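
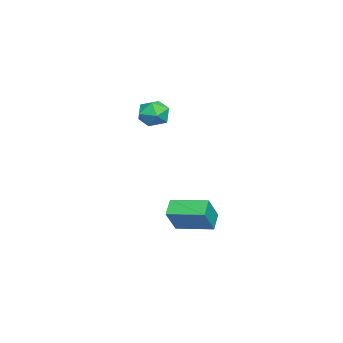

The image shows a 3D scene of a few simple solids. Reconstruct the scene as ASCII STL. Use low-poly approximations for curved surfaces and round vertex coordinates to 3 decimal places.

solid 
facet normal -0.969 0.176 0.171
outer loop
vertex -1.411 -2.389 2.694
vertex -1.58 -3.352 2.725
vertex -1.348 -2.87 3.543
endloop
endfacet
facet normal -0.565 0.699 0.438
outer loop
vertex -1.411 -2.389 2.694
vertex -1.348 -2.87 3.543
vertex -0.683 -2.19 3.315
endloop
endfacet
facet normal -0.184 0.978 -0.098
outer loop
vertex -1.411 -2.389 2.694
vertex -0.683 -2.19 3.315
vertex -0.504 -2.252 2.355
endloop
endfacet
facet normal -0.354 0.626 -0.695
outer loop
vertex -1.411 -2.389 2.694
vertex -0.504 -2.252 2.355
vertex -1.059 -2.97 1.991
endloop
endfacet
facet normal -0.839 0.130 -0.528
outer loop
vertex -1.411 -2.389 2.694
vertex -1.059 -2.97 1.991
vertex -1.58 -3.352 2.725
endloop
endfacet
facet normal -0.109 0.410 0.906
outer loop
vertex -0.683 -2.19 3.315
vertex -1.348 -2.87 3.543
vertex -0.401 -3.03 3.729
endloop
endfacet
facet normal -0.764 -0.437 0.474
outer loop
vertex -1.348 -2.87 3.543
vertex -1.58 -3.352 2.725
vertex -0.956 -3.748 3.365
endloop
endfacet
facet normal -0.553 -0.510 -0.658
outer loop
vertex -1.58 -3.352 2.725
vertex -1.059 -2.97 1.991
vertex -0.777 -3.81 2.405
endloop
endfacet
facet normal 0.232 0.292 -0.928
outer loop
vertex -1.059 -2.97 1.991
vertex -0.504 -2.252 2.355
vertex -0.112 -3.13 2.177
endloop
endfacet
facet normal 0.507 0.861 0.039
outer loop
vertex -0.504 -2.252 2.355
vertex -0.683 -2.19 3.315
vertex 0.12 -2.648 2.995
endloop
endfacet
facet normal 0.354 -0.626 0.695
outer loop
vertex -0.049 -3.611 3.026
vertex -0.401 -3.03 3.729
vertex -0.956 -3.748 3.365
endloop
endfacet
facet normal 0.184 -0.978 0.098
outer loop
vertex -0.049 -3.611 3.026
vertex -0.956 -3.748 3.365
vertex -0.777 -3.81 2.405
endloop
endfacet
facet normal 0.565 -0.699 -0.438
outer loop
vertex -0.049 -3.611 3.026
vertex -0.777 -3.81 2.405
vertex -0.112 -3.13 2.177
endloop
endfacet
facet normal 0.969 -0.176 -0.171
outer loop
vertex -0.049 -3.611 3.026
vertex -0.112 -3.13 2.177
vertex 0.12 -2.648 2.995
endloop
endfacet
facet normal 0.839 -0.130 0.528
outer loop
vertex -0.049 -3.611 3.026
vertex 0.12 -2.648 2.995
vertex -0.401 -3.03 3.729
endloop
endfacet
facet normal -0.232 -0.292 0.928
outer loop
vertex -0.956 -3.748 3.365
vertex -0.401 -3.03 3.729
vertex -1.348 -2.87 3.543
endloop
endfacet
facet normal -0.507 -0.861 -0.039
outer loop
vertex -0.777 -3.81 2.405
vertex -0.956 -3.748 3.365
vertex -1.58 -3.352 2.725
endloop
endfacet
facet normal 0.109 -0.410 -0.906
outer loop
vertex -0.112 -3.13 2.177
vertex -0.777 -3.81 2.405
vertex -1.059 -2.97 1.991
endloop
endfacet
facet normal 0.764 0.437 -0.474
outer loop
vertex 0.12 -2.648 2.995
vertex -0.112 -3.13 2.177
vertex -0.504 -2.252 2.355
endloop
endfacet
facet normal 0.553 0.510 0.658
outer loop
vertex -0.401 -3.03 3.729
vertex 0.12 -2.648 2.995
vertex -0.683 -2.19 3.315
endloop
endfacet
facet normal -0.809 0.034 0.587
outer loop
vertex 0.37 -1.9 -2.779
vertex 0.636 0.159 -2.533
vertex -0.641 -1.601 -4.189
endloop
endfacet
facet normal -0.127 -0.985 -0.118
outer loop
vertex 0.264 -1.639 -4.847
vertex 0.37 -1.9 -2.779
vertex -0.641 -1.601 -4.189
endloop
endfacet
facet normal -0.808 0.034 0.588
outer loop
vertex -0.641 -1.601 -4.189
vertex 0.636 0.159 -2.533
vertex -0.376 0.458 -3.942
endloop
endfacet
facet normal -0.575 0.170 -0.800
outer loop
vertex -0.376 0.458 -3.942
vertex 0.264 -1.639 -4.847
vertex -0.641 -1.601 -4.189
endloop
endfacet
facet normal 0.575 -0.170 0.800
outer loop
vertex 0.37 -1.9 -2.779
vertex 1.541 0.121 -3.191
vertex 0.636 0.159 -2.533
endloop
endfacet
facet normal -0.127 -0.985 -0.118
outer loop
vertex 1.276 -1.938 -3.438
vertex 0.37 -1.9 -2.779
vertex 0.264 -1.639 -4.847
endloop
endfacet
facet normal 0.575 -0.170 0.800
outer loop
vertex 1.276 -1.938 -3.438
vertex 1.541 0.121 -3.191
vertex 0.37 -1.9 -2.779
endloop
endfacet
facet normal 0.127 0.985 0.118
outer loop
vertex 0.636 0.159 -2.533
vertex 1.541 0.121 -3.191
vertex -0.376 0.458 -3.942
endloop
endfacet
facet normal -0.575 0.170 -0.800
outer loop
vertex 0.53 0.42 -4.601
vertex 0.264 -1.639 -4.847
vertex -0.376 0.458 -3.942
endloop
endfacet
facet normal 0.127 0.985 0.118
outer loop
vertex -0.376 0.458 -3.942
vertex 1.541 0.121 -3.191
vertex 0.53 0.42 -4.601
endloop
endfacet
facet normal 0.808 -0.034 -0.588
outer loop
vertex 0.53 0.42 -4.601
vertex 1.276 -1.938 -3.438
vertex 0.264 -1.639 -4.847
endloop
endfacet
facet normal 0.809 -0.034 -0.587
outer loop
vertex 1.541 0.121 -3.191
vertex 1.276 -1.938 -3.438
vertex 0.53 0.42 -4.601
endloop
endfacet

endsolid


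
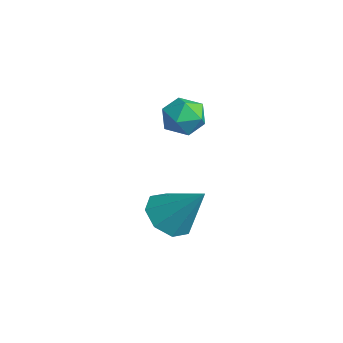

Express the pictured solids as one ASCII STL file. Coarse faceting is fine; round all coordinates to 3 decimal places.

solid 
facet normal -0.982 0.171 0.083
outer loop
vertex -3.611 3.007 -0.873
vertex -3.731 2.323 -0.881
vertex -3.623 2.649 -0.278
endloop
endfacet
facet normal -0.606 0.687 0.401
outer loop
vertex -3.611 3.007 -0.873
vertex -3.623 2.649 -0.278
vertex -3.139 3.136 -0.38
endloop
endfacet
facet normal -0.175 0.981 -0.089
outer loop
vertex -3.611 3.007 -0.873
vertex -3.139 3.136 -0.38
vertex -2.947 3.11 -1.046
endloop
endfacet
facet normal -0.285 0.645 -0.709
outer loop
vertex -3.611 3.007 -0.873
vertex -2.947 3.11 -1.046
vertex -3.312 2.608 -1.356
endloop
endfacet
facet normal -0.783 0.145 -0.604
outer loop
vertex -3.611 3.007 -0.873
vertex -3.312 2.608 -1.356
vertex -3.731 2.323 -0.881
endloop
endfacet
facet normal -0.198 0.386 0.901
outer loop
vertex -3.139 3.136 -0.38
vertex -3.623 2.649 -0.278
vertex -2.968 2.532 -0.084
endloop
endfacet
facet normal -0.805 -0.450 0.387
outer loop
vertex -3.623 2.649 -0.278
vertex -3.731 2.323 -0.881
vertex -3.333 2.03 -0.394
endloop
endfacet
facet normal -0.485 -0.492 -0.723
outer loop
vertex -3.731 2.323 -0.881
vertex -3.312 2.608 -1.356
vertex -3.141 2.004 -1.06
endloop
endfacet
facet normal 0.321 0.318 -0.892
outer loop
vertex -3.312 2.608 -1.356
vertex -2.947 3.11 -1.046
vertex -2.657 2.491 -1.162
endloop
endfacet
facet normal 0.498 0.860 0.110
outer loop
vertex -2.947 3.11 -1.046
vertex -3.139 3.136 -0.38
vertex -2.549 2.817 -0.559
endloop
endfacet
facet normal 0.285 -0.645 0.709
outer loop
vertex -2.669 2.133 -0.567
vertex -2.968 2.532 -0.084
vertex -3.333 2.03 -0.394
endloop
endfacet
facet normal 0.175 -0.981 0.089
outer loop
vertex -2.669 2.133 -0.567
vertex -3.333 2.03 -0.394
vertex -3.141 2.004 -1.06
endloop
endfacet
facet normal 0.606 -0.687 -0.401
outer loop
vertex -2.669 2.133 -0.567
vertex -3.141 2.004 -1.06
vertex -2.657 2.491 -1.162
endloop
endfacet
facet normal 0.982 -0.171 -0.083
outer loop
vertex -2.669 2.133 -0.567
vertex -2.657 2.491 -1.162
vertex -2.549 2.817 -0.559
endloop
endfacet
facet normal 0.783 -0.145 0.604
outer loop
vertex -2.669 2.133 -0.567
vertex -2.549 2.817 -0.559
vertex -2.968 2.532 -0.084
endloop
endfacet
facet normal -0.321 -0.318 0.892
outer loop
vertex -3.333 2.03 -0.394
vertex -2.968 2.532 -0.084
vertex -3.623 2.649 -0.278
endloop
endfacet
facet normal -0.498 -0.860 -0.110
outer loop
vertex -3.141 2.004 -1.06
vertex -3.333 2.03 -0.394
vertex -3.731 2.323 -0.881
endloop
endfacet
facet normal 0.198 -0.386 -0.901
outer loop
vertex -2.657 2.491 -1.162
vertex -3.141 2.004 -1.06
vertex -3.312 2.608 -1.356
endloop
endfacet
facet normal 0.805 0.450 -0.387
outer loop
vertex -2.549 2.817 -0.559
vertex -2.657 2.491 -1.162
vertex -2.947 3.11 -1.046
endloop
endfacet
facet normal 0.485 0.492 0.723
outer loop
vertex -2.968 2.532 -0.084
vertex -2.549 2.817 -0.559
vertex -3.139 3.136 -0.38
endloop
endfacet
facet normal -0.522 -0.408 -0.750
outer loop
vertex -1.757 1.594 -4.385
vertex -2.447 1.824 -4.03
vertex -1.94 2.159 -4.565
endloop
endfacet
facet normal 0.946 0.236 -0.221
outer loop
vertex -1.757 1.594 -4.385
vertex -1.94 2.159 -4.565
vertex -1.613 2.476 -2.83
endloop
endfacet
facet normal -0.521 -0.408 -0.749
outer loop
vertex -1.94 2.159 -4.565
vertex -2.447 1.824 -4.03
vertex -2.421 2.527 -4.431
endloop
endfacet
facet normal 0.544 0.801 -0.249
outer loop
vertex -1.94 2.159 -4.565
vertex -2.421 2.527 -4.431
vertex -1.613 2.476 -2.83
endloop
endfacet
facet normal -0.523 -0.408 -0.749
outer loop
vertex -2.421 2.527 -4.431
vertex -2.447 1.824 -4.03
vertex -2.917 2.484 -4.061
endloop
endfacet
facet normal -0.046 0.997 0.055
outer loop
vertex -2.421 2.527 -4.431
vertex -2.917 2.484 -4.061
vertex -1.613 2.476 -2.83
endloop
endfacet
facet normal -0.522 -0.407 -0.750
outer loop
vertex -2.917 2.484 -4.061
vertex -2.447 1.824 -4.03
vertex -3.138 2.054 -3.674
endloop
endfacet
facet normal -0.481 0.710 0.514
outer loop
vertex -2.917 2.484 -4.061
vertex -3.138 2.054 -3.674
vertex -1.613 2.476 -2.83
endloop
endfacet
facet normal -0.522 -0.408 -0.749
outer loop
vertex -3.138 2.054 -3.674
vertex -2.447 1.824 -4.03
vertex -2.955 1.489 -3.494
endloop
endfacet
facet normal -0.504 0.110 0.857
outer loop
vertex -3.138 2.054 -3.674
vertex -2.955 1.489 -3.494
vertex -1.613 2.476 -2.83
endloop
endfacet
facet normal -0.521 -0.408 -0.749
outer loop
vertex -2.955 1.489 -3.494
vertex -2.447 1.824 -4.03
vertex -2.474 1.121 -3.628
endloop
endfacet
facet normal -0.102 -0.456 0.884
outer loop
vertex -2.955 1.489 -3.494
vertex -2.474 1.121 -3.628
vertex -1.613 2.476 -2.83
endloop
endfacet
facet normal -0.523 -0.408 -0.748
outer loop
vertex -2.474 1.121 -3.628
vertex -2.447 1.824 -4.03
vertex -1.978 1.164 -3.998
endloop
endfacet
facet normal 0.489 -0.652 0.580
outer loop
vertex -2.474 1.121 -3.628
vertex -1.978 1.164 -3.998
vertex -1.613 2.476 -2.83
endloop
endfacet
facet normal -0.521 -0.407 -0.750
outer loop
vertex -1.978 1.164 -3.998
vertex -2.447 1.824 -4.03
vertex -1.757 1.594 -4.385
endloop
endfacet
facet normal 0.923 -0.365 0.122
outer loop
vertex -1.978 1.164 -3.998
vertex -1.757 1.594 -4.385
vertex -1.613 2.476 -2.83
endloop
endfacet

endsolid


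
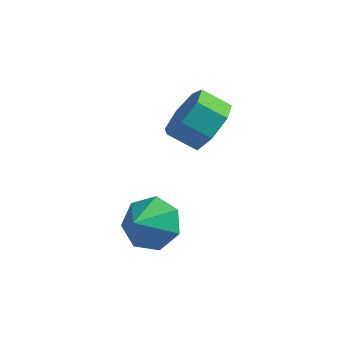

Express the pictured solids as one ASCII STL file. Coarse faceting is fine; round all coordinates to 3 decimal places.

solid 
facet normal 0.793 0.268 -0.548
outer loop
vertex 4.667 0.358 4.386
vertex 4.044 0.6 3.603
vertex 4.372 1.202 4.372
endloop
endfacet
facet normal 0.513 0.193 0.836
outer loop
vertex 4.667 0.358 4.386
vertex 4.372 1.202 4.372
vertex 3.78 0.058 5.0
endloop
endfacet
facet normal 0.513 0.193 0.836
outer loop
vertex 3.78 0.058 5.0
vertex 4.372 1.202 4.372
vertex 3.485 0.902 4.986
endloop
endfacet
facet normal -0.792 -0.268 0.549
outer loop
vertex 3.78 0.058 5.0
vertex 3.485 0.902 4.986
vertex 3.156 0.3 4.217
endloop
endfacet
facet normal 0.793 0.268 -0.548
outer loop
vertex 4.372 1.202 4.372
vertex 4.044 0.6 3.603
vertex 3.83 1.592 3.778
endloop
endfacet
facet normal 0.061 0.859 0.508
outer loop
vertex 4.372 1.202 4.372
vertex 3.83 1.592 3.778
vertex 3.485 0.902 4.986
endloop
endfacet
facet normal 0.061 0.859 0.508
outer loop
vertex 3.485 0.902 4.986
vertex 3.83 1.592 3.778
vertex 2.942 1.292 4.392
endloop
endfacet
facet normal -0.792 -0.268 0.548
outer loop
vertex 3.485 0.902 4.986
vertex 2.942 1.292 4.392
vertex 3.156 0.3 4.217
endloop
endfacet
facet normal 0.792 0.268 -0.549
outer loop
vertex 3.83 1.592 3.778
vertex 4.044 0.6 3.603
vertex 3.448 1.236 3.053
endloop
endfacet
facet normal -0.436 0.877 -0.201
outer loop
vertex 3.83 1.592 3.778
vertex 3.448 1.236 3.053
vertex 2.942 1.292 4.392
endloop
endfacet
facet normal -0.436 0.877 -0.201
outer loop
vertex 2.942 1.292 4.392
vertex 3.448 1.236 3.053
vertex 2.561 0.936 3.667
endloop
endfacet
facet normal -0.793 -0.268 0.548
outer loop
vertex 2.942 1.292 4.392
vertex 2.561 0.936 3.667
vertex 3.156 0.3 4.217
endloop
endfacet
facet normal 0.792 0.268 -0.549
outer loop
vertex 3.448 1.236 3.053
vertex 4.044 0.6 3.603
vertex 3.515 0.4 2.742
endloop
endfacet
facet normal -0.606 0.234 -0.760
outer loop
vertex 3.448 1.236 3.053
vertex 3.515 0.4 2.742
vertex 2.561 0.936 3.667
endloop
endfacet
facet normal -0.606 0.234 -0.760
outer loop
vertex 2.561 0.936 3.667
vertex 3.515 0.4 2.742
vertex 2.628 0.1 3.356
endloop
endfacet
facet normal -0.793 -0.267 0.548
outer loop
vertex 2.561 0.936 3.667
vertex 2.628 0.1 3.356
vertex 3.156 0.3 4.217
endloop
endfacet
facet normal 0.792 0.268 -0.549
outer loop
vertex 3.515 0.4 2.742
vertex 4.044 0.6 3.603
vertex 3.98 -0.284 3.079
endloop
endfacet
facet normal -0.319 -0.584 -0.746
outer loop
vertex 3.515 0.4 2.742
vertex 3.98 -0.284 3.079
vertex 2.628 0.1 3.356
endloop
endfacet
facet normal -0.319 -0.584 -0.746
outer loop
vertex 2.628 0.1 3.356
vertex 3.98 -0.284 3.079
vertex 3.093 -0.584 3.693
endloop
endfacet
facet normal -0.792 -0.268 0.548
outer loop
vertex 2.628 0.1 3.356
vertex 3.093 -0.584 3.693
vertex 3.156 0.3 4.217
endloop
endfacet
facet normal 0.792 0.268 -0.548
outer loop
vertex 3.98 -0.284 3.079
vertex 4.044 0.6 3.603
vertex 4.493 -0.303 3.811
endloop
endfacet
facet normal 0.208 -0.963 -0.171
outer loop
vertex 3.98 -0.284 3.079
vertex 4.493 -0.303 3.811
vertex 3.093 -0.584 3.693
endloop
endfacet
facet normal 0.208 -0.963 -0.170
outer loop
vertex 3.093 -0.584 3.693
vertex 4.493 -0.303 3.811
vertex 3.605 -0.603 4.425
endloop
endfacet
facet normal -0.793 -0.268 0.548
outer loop
vertex 3.093 -0.584 3.693
vertex 3.605 -0.603 4.425
vertex 3.156 0.3 4.217
endloop
endfacet
facet normal 0.793 0.268 -0.548
outer loop
vertex 4.493 -0.303 3.811
vertex 4.044 0.6 3.603
vertex 4.667 0.358 4.386
endloop
endfacet
facet normal 0.578 -0.617 0.534
outer loop
vertex 4.493 -0.303 3.811
vertex 4.667 0.358 4.386
vertex 3.605 -0.603 4.425
endloop
endfacet
facet normal 0.578 -0.617 0.534
outer loop
vertex 3.605 -0.603 4.425
vertex 4.667 0.358 4.386
vertex 3.78 0.058 5.0
endloop
endfacet
facet normal -0.792 -0.268 0.549
outer loop
vertex 3.605 -0.603 4.425
vertex 3.78 0.058 5.0
vertex 3.156 0.3 4.217
endloop
endfacet
facet normal 0.024 0.816 -0.578
outer loop
vertex 4.302 -2.09 1.625
vertex 3.615 -2.504 1.012
vertex 3.465 -1.924 1.825
endloop
endfacet
facet normal 0.224 -0.042 0.974
outer loop
vertex 4.302 -2.09 1.625
vertex 3.465 -1.924 1.825
vertex 3.585 -3.516 1.728
endloop
endfacet
facet normal 0.023 0.816 -0.578
outer loop
vertex 3.465 -1.924 1.825
vertex 3.615 -2.504 1.012
vertex 2.741 -2.195 1.413
endloop
endfacet
facet normal -0.467 -0.089 0.880
outer loop
vertex 3.465 -1.924 1.825
vertex 2.741 -2.195 1.413
vertex 3.585 -3.516 1.728
endloop
endfacet
facet normal 0.023 0.816 -0.578
outer loop
vertex 2.741 -2.195 1.413
vertex 3.615 -2.504 1.012
vertex 2.674 -2.699 0.699
endloop
endfacet
facet normal -0.818 -0.431 0.381
outer loop
vertex 2.741 -2.195 1.413
vertex 2.674 -2.699 0.699
vertex 3.585 -3.516 1.728
endloop
endfacet
facet normal 0.023 0.816 -0.577
outer loop
vertex 2.674 -2.699 0.699
vertex 3.615 -2.504 1.012
vertex 3.316 -3.056 0.22
endloop
endfacet
facet normal -0.563 -0.813 -0.148
outer loop
vertex 2.674 -2.699 0.699
vertex 3.316 -3.056 0.22
vertex 3.585 -3.516 1.728
endloop
endfacet
facet normal 0.024 0.816 -0.578
outer loop
vertex 3.316 -3.056 0.22
vertex 3.615 -2.504 1.012
vertex 4.182 -2.998 0.338
endloop
endfacet
facet normal 0.105 -0.946 -0.307
outer loop
vertex 3.316 -3.056 0.22
vertex 4.182 -2.998 0.338
vertex 3.585 -3.516 1.728
endloop
endfacet
facet normal 0.024 0.816 -0.578
outer loop
vertex 4.182 -2.998 0.338
vertex 3.615 -2.504 1.012
vertex 4.621 -2.568 0.963
endloop
endfacet
facet normal 0.684 -0.730 0.022
outer loop
vertex 4.182 -2.998 0.338
vertex 4.621 -2.568 0.963
vertex 3.585 -3.516 1.728
endloop
endfacet
facet normal 0.024 0.816 -0.578
outer loop
vertex 4.621 -2.568 0.963
vertex 3.615 -2.504 1.012
vertex 4.302 -2.09 1.625
endloop
endfacet
facet normal 0.737 -0.328 0.592
outer loop
vertex 4.621 -2.568 0.963
vertex 4.302 -2.09 1.625
vertex 3.585 -3.516 1.728
endloop
endfacet

endsolid


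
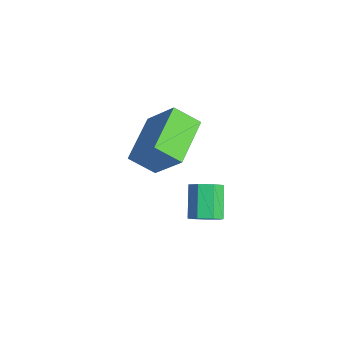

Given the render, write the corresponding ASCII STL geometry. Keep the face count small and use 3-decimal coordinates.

solid 
facet normal -0.709 0.623 0.331
outer loop
vertex 1.297 -0.168 0.102
vertex 2.368 0.386 1.356
vertex 1.695 0.661 -0.605
endloop
endfacet
facet normal -0.616 -0.319 -0.721
outer loop
vertex 3.092 -0.566 -1.256
vertex 1.297 -0.168 0.102
vertex 1.695 0.661 -0.605
endloop
endfacet
facet normal -0.709 0.623 0.331
outer loop
vertex 1.695 0.661 -0.605
vertex 2.368 0.386 1.356
vertex 2.767 1.215 0.649
endloop
endfacet
facet normal 0.344 0.715 -0.609
outer loop
vertex 2.767 1.215 0.649
vertex 3.092 -0.566 -1.256
vertex 1.695 0.661 -0.605
endloop
endfacet
facet normal -0.344 -0.715 0.609
outer loop
vertex 1.297 -0.168 0.102
vertex 3.765 -0.841 0.705
vertex 2.368 0.386 1.356
endloop
endfacet
facet normal -0.616 -0.318 -0.721
outer loop
vertex 2.693 -1.395 -0.549
vertex 1.297 -0.168 0.102
vertex 3.092 -0.566 -1.256
endloop
endfacet
facet normal -0.344 -0.714 0.609
outer loop
vertex 2.693 -1.395 -0.549
vertex 3.765 -0.841 0.705
vertex 1.297 -0.168 0.102
endloop
endfacet
facet normal 0.616 0.318 0.721
outer loop
vertex 2.368 0.386 1.356
vertex 3.765 -0.841 0.705
vertex 2.767 1.215 0.649
endloop
endfacet
facet normal 0.344 0.714 -0.609
outer loop
vertex 4.163 -0.012 -0.002
vertex 3.092 -0.566 -1.256
vertex 2.767 1.215 0.649
endloop
endfacet
facet normal 0.616 0.319 0.720
outer loop
vertex 2.767 1.215 0.649
vertex 3.765 -0.841 0.705
vertex 4.163 -0.012 -0.002
endloop
endfacet
facet normal 0.709 -0.623 -0.330
outer loop
vertex 4.163 -0.012 -0.002
vertex 2.693 -1.395 -0.549
vertex 3.092 -0.566 -1.256
endloop
endfacet
facet normal 0.709 -0.623 -0.331
outer loop
vertex 3.765 -0.841 0.705
vertex 2.693 -1.395 -0.549
vertex 4.163 -0.012 -0.002
endloop
endfacet
facet normal 0.649 -0.273 -0.710
outer loop
vertex 3.814 0.685 -3.521
vertex 3.554 1.099 -3.918
vertex 4.031 1.187 -3.516
endloop
endfacet
facet normal 0.650 -0.288 0.703
outer loop
vertex 3.814 0.685 -3.521
vertex 4.031 1.187 -3.516
vertex 2.907 1.067 -2.526
endloop
endfacet
facet normal 0.650 -0.288 0.703
outer loop
vertex 2.907 1.067 -2.526
vertex 4.031 1.187 -3.516
vertex 3.124 1.569 -2.521
endloop
endfacet
facet normal -0.647 0.273 0.712
outer loop
vertex 2.907 1.067 -2.526
vertex 3.124 1.569 -2.521
vertex 2.646 1.481 -2.922
endloop
endfacet
facet normal 0.649 -0.273 -0.710
outer loop
vertex 4.031 1.187 -3.516
vertex 3.554 1.099 -3.918
vertex 3.888 1.623 -3.814
endloop
endfacet
facet normal 0.715 0.539 0.445
outer loop
vertex 4.031 1.187 -3.516
vertex 3.888 1.623 -3.814
vertex 3.124 1.569 -2.521
endloop
endfacet
facet normal 0.715 0.539 0.445
outer loop
vertex 3.124 1.569 -2.521
vertex 3.888 1.623 -3.814
vertex 2.981 2.004 -2.818
endloop
endfacet
facet normal -0.647 0.273 0.712
outer loop
vertex 3.124 1.569 -2.521
vertex 2.981 2.004 -2.818
vertex 2.646 1.481 -2.922
endloop
endfacet
facet normal 0.648 -0.272 -0.712
outer loop
vertex 3.888 1.623 -3.814
vertex 3.554 1.099 -3.918
vertex 3.493 1.664 -4.189
endloop
endfacet
facet normal 0.240 0.959 -0.148
outer loop
vertex 3.888 1.623 -3.814
vertex 3.493 1.664 -4.189
vertex 2.981 2.004 -2.818
endloop
endfacet
facet normal 0.242 0.959 -0.147
outer loop
vertex 2.981 2.004 -2.818
vertex 3.493 1.664 -4.189
vertex 2.586 2.046 -3.194
endloop
endfacet
facet normal -0.648 0.274 0.711
outer loop
vertex 2.981 2.004 -2.818
vertex 2.586 2.046 -3.194
vertex 2.646 1.481 -2.922
endloop
endfacet
facet normal 0.649 -0.271 -0.711
outer loop
vertex 3.493 1.664 -4.189
vertex 3.554 1.099 -3.918
vertex 3.144 1.28 -4.361
endloop
endfacet
facet normal -0.414 0.658 -0.630
outer loop
vertex 3.493 1.664 -4.189
vertex 3.144 1.28 -4.361
vertex 2.586 2.046 -3.194
endloop
endfacet
facet normal -0.415 0.657 -0.630
outer loop
vertex 2.586 2.046 -3.194
vertex 3.144 1.28 -4.361
vertex 2.237 1.662 -3.365
endloop
endfacet
facet normal -0.649 0.273 0.710
outer loop
vertex 2.586 2.046 -3.194
vertex 2.237 1.662 -3.365
vertex 2.646 1.481 -2.922
endloop
endfacet
facet normal 0.647 -0.274 -0.711
outer loop
vertex 3.144 1.28 -4.361
vertex 3.554 1.099 -3.918
vertex 3.103 0.76 -4.198
endloop
endfacet
facet normal -0.758 -0.140 -0.637
outer loop
vertex 3.144 1.28 -4.361
vertex 3.103 0.76 -4.198
vertex 2.237 1.662 -3.365
endloop
endfacet
facet normal -0.758 -0.139 -0.638
outer loop
vertex 2.237 1.662 -3.365
vertex 3.103 0.76 -4.198
vertex 2.196 1.142 -3.203
endloop
endfacet
facet normal -0.649 0.272 0.710
outer loop
vertex 2.237 1.662 -3.365
vertex 2.196 1.142 -3.203
vertex 2.646 1.481 -2.922
endloop
endfacet
facet normal 0.647 -0.274 -0.711
outer loop
vertex 3.103 0.76 -4.198
vertex 3.554 1.099 -3.918
vertex 3.401 0.495 -3.825
endloop
endfacet
facet normal -0.531 -0.831 -0.166
outer loop
vertex 3.103 0.76 -4.198
vertex 3.401 0.495 -3.825
vertex 2.196 1.142 -3.203
endloop
endfacet
facet normal -0.531 -0.831 -0.165
outer loop
vertex 2.196 1.142 -3.203
vertex 3.401 0.495 -3.825
vertex 2.494 0.877 -2.829
endloop
endfacet
facet normal -0.649 0.273 0.710
outer loop
vertex 2.196 1.142 -3.203
vertex 2.494 0.877 -2.829
vertex 2.646 1.481 -2.922
endloop
endfacet
facet normal 0.649 -0.274 -0.710
outer loop
vertex 3.401 0.495 -3.825
vertex 3.554 1.099 -3.918
vertex 3.814 0.685 -3.521
endloop
endfacet
facet normal 0.095 -0.897 0.431
outer loop
vertex 3.401 0.495 -3.825
vertex 3.814 0.685 -3.521
vertex 2.494 0.877 -2.829
endloop
endfacet
facet normal 0.096 -0.897 0.432
outer loop
vertex 2.494 0.877 -2.829
vertex 3.814 0.685 -3.521
vertex 2.907 1.067 -2.526
endloop
endfacet
facet normal -0.647 0.273 0.712
outer loop
vertex 2.494 0.877 -2.829
vertex 2.907 1.067 -2.526
vertex 2.646 1.481 -2.922
endloop
endfacet

endsolid


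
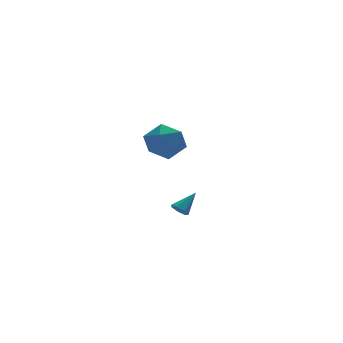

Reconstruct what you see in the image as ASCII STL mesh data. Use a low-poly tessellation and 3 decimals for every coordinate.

solid 
facet normal -0.730 -0.291 -0.619
outer loop
vertex -3.967 -4.439 -0.102
vertex -4.286 -4.088 0.109
vertex -3.965 -4.032 -0.296
endloop
endfacet
facet normal 0.884 -0.205 -0.420
outer loop
vertex -3.967 -4.439 -0.102
vertex -3.965 -4.032 -0.296
vertex -3.294 -3.692 0.951
endloop
endfacet
facet normal -0.730 -0.289 -0.619
outer loop
vertex -3.965 -4.032 -0.296
vertex -4.286 -4.088 0.109
vertex -4.205 -3.666 -0.184
endloop
endfacet
facet normal 0.644 0.576 -0.504
outer loop
vertex -3.965 -4.032 -0.296
vertex -4.205 -3.666 -0.184
vertex -3.294 -3.692 0.951
endloop
endfacet
facet normal -0.729 -0.290 -0.619
outer loop
vertex -4.205 -3.666 -0.184
vertex -4.286 -4.088 0.109
vertex -4.506 -3.618 0.148
endloop
endfacet
facet normal 0.097 0.994 -0.055
outer loop
vertex -4.205 -3.666 -0.184
vertex -4.506 -3.618 0.148
vertex -3.294 -3.692 0.951
endloop
endfacet
facet normal -0.730 -0.291 -0.618
outer loop
vertex -4.506 -3.618 0.148
vertex -4.286 -4.088 0.109
vertex -4.642 -3.923 0.452
endloop
endfacet
facet normal -0.342 0.735 0.585
outer loop
vertex -4.506 -3.618 0.148
vertex -4.642 -3.923 0.452
vertex -3.294 -3.692 0.951
endloop
endfacet
facet normal -0.730 -0.290 -0.619
outer loop
vertex -4.642 -3.923 0.452
vertex -4.286 -4.088 0.109
vertex -4.51 -4.352 0.497
endloop
endfacet
facet normal -0.346 -0.008 0.938
outer loop
vertex -4.642 -3.923 0.452
vertex -4.51 -4.352 0.497
vertex -3.294 -3.692 0.951
endloop
endfacet
facet normal -0.730 -0.290 -0.619
outer loop
vertex -4.51 -4.352 0.497
vertex -4.286 -4.088 0.109
vertex -4.21 -4.582 0.251
endloop
endfacet
facet normal 0.089 -0.671 0.736
outer loop
vertex -4.51 -4.352 0.497
vertex -4.21 -4.582 0.251
vertex -3.294 -3.692 0.951
endloop
endfacet
facet normal -0.729 -0.290 -0.620
outer loop
vertex -4.21 -4.582 0.251
vertex -4.286 -4.088 0.109
vertex -3.967 -4.439 -0.102
endloop
endfacet
facet normal 0.637 -0.759 0.131
outer loop
vertex -4.21 -4.582 0.251
vertex -3.967 -4.439 -0.102
vertex -3.294 -3.692 0.951
endloop
endfacet
facet normal -0.956 0.107 -0.275
outer loop
vertex -3.194 3.129 1.055
vertex -3.445 1.993 1.487
vertex -3.55 2.978 2.234
endloop
endfacet
facet normal -0.667 0.738 -0.107
outer loop
vertex -3.194 3.129 1.055
vertex -3.55 2.978 2.234
vertex -2.633 3.767 1.959
endloop
endfacet
facet normal -0.102 0.841 -0.531
outer loop
vertex -3.194 3.129 1.055
vertex -2.633 3.767 1.959
vertex -1.961 3.27 1.042
endloop
endfacet
facet normal -0.042 0.275 -0.961
outer loop
vertex -3.194 3.129 1.055
vertex -1.961 3.27 1.042
vertex -2.463 2.173 0.75
endloop
endfacet
facet normal -0.569 -0.179 -0.802
outer loop
vertex -3.194 3.129 1.055
vertex -2.463 2.173 0.75
vertex -3.445 1.993 1.487
endloop
endfacet
facet normal -0.434 0.701 0.566
outer loop
vertex -2.633 3.767 1.959
vertex -3.55 2.978 2.234
vertex -2.537 3.027 2.95
endloop
endfacet
facet normal -0.900 -0.320 0.295
outer loop
vertex -3.55 2.978 2.234
vertex -3.445 1.993 1.487
vertex -3.039 1.93 2.658
endloop
endfacet
facet normal -0.275 -0.783 -0.558
outer loop
vertex -3.445 1.993 1.487
vertex -2.463 2.173 0.75
vertex -2.367 1.433 1.741
endloop
endfacet
facet normal 0.578 -0.048 -0.815
outer loop
vertex -2.463 2.173 0.75
vertex -1.961 3.27 1.042
vertex -1.45 2.222 1.466
endloop
endfacet
facet normal 0.480 0.869 -0.120
outer loop
vertex -1.961 3.27 1.042
vertex -2.633 3.767 1.959
vertex -1.555 3.207 2.213
endloop
endfacet
facet normal 0.042 -0.275 0.961
outer loop
vertex -1.806 2.071 2.645
vertex -2.537 3.027 2.95
vertex -3.039 1.93 2.658
endloop
endfacet
facet normal 0.102 -0.841 0.531
outer loop
vertex -1.806 2.071 2.645
vertex -3.039 1.93 2.658
vertex -2.367 1.433 1.741
endloop
endfacet
facet normal 0.667 -0.738 0.107
outer loop
vertex -1.806 2.071 2.645
vertex -2.367 1.433 1.741
vertex -1.45 2.222 1.466
endloop
endfacet
facet normal 0.956 -0.107 0.275
outer loop
vertex -1.806 2.071 2.645
vertex -1.45 2.222 1.466
vertex -1.555 3.207 2.213
endloop
endfacet
facet normal 0.569 0.179 0.802
outer loop
vertex -1.806 2.071 2.645
vertex -1.555 3.207 2.213
vertex -2.537 3.027 2.95
endloop
endfacet
facet normal -0.578 0.048 0.815
outer loop
vertex -3.039 1.93 2.658
vertex -2.537 3.027 2.95
vertex -3.55 2.978 2.234
endloop
endfacet
facet normal -0.480 -0.869 0.120
outer loop
vertex -2.367 1.433 1.741
vertex -3.039 1.93 2.658
vertex -3.445 1.993 1.487
endloop
endfacet
facet normal 0.434 -0.701 -0.566
outer loop
vertex -1.45 2.222 1.466
vertex -2.367 1.433 1.741
vertex -2.463 2.173 0.75
endloop
endfacet
facet normal 0.900 0.320 -0.295
outer loop
vertex -1.555 3.207 2.213
vertex -1.45 2.222 1.466
vertex -1.961 3.27 1.042
endloop
endfacet
facet normal 0.275 0.783 0.558
outer loop
vertex -2.537 3.027 2.95
vertex -1.555 3.207 2.213
vertex -2.633 3.767 1.959
endloop
endfacet

endsolid


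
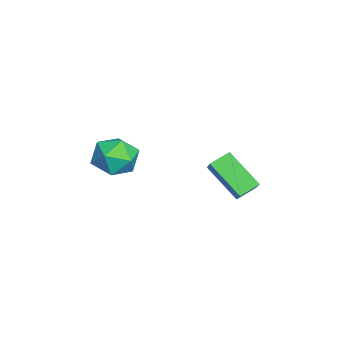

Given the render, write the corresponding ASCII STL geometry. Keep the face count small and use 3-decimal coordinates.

solid 
facet normal -0.730 -0.116 -0.674
outer loop
vertex -1.727 2.799 -2.664
vertex -0.77 4.048 -3.915
vertex -1.236 2.024 -3.062
endloop
endfacet
facet normal -0.476 -0.621 0.622
outer loop
vertex -0.31 2.172 -2.205
vertex -1.727 2.799 -2.664
vertex -1.236 2.024 -3.062
endloop
endfacet
facet normal -0.729 -0.116 -0.674
outer loop
vertex -1.236 2.024 -3.062
vertex -0.77 4.048 -3.915
vertex -0.279 3.273 -4.312
endloop
endfacet
facet normal 0.492 -0.775 -0.398
outer loop
vertex -0.279 3.273 -4.312
vertex -0.31 2.172 -2.205
vertex -1.236 2.024 -3.062
endloop
endfacet
facet normal -0.492 0.775 0.397
outer loop
vertex -1.727 2.799 -2.664
vertex 0.156 4.196 -3.058
vertex -0.77 4.048 -3.915
endloop
endfacet
facet normal -0.476 -0.621 0.623
outer loop
vertex -0.801 2.947 -1.808
vertex -1.727 2.799 -2.664
vertex -0.31 2.172 -2.205
endloop
endfacet
facet normal -0.492 0.775 0.398
outer loop
vertex -0.801 2.947 -1.808
vertex 0.156 4.196 -3.058
vertex -1.727 2.799 -2.664
endloop
endfacet
facet normal 0.477 0.621 -0.622
outer loop
vertex -0.77 4.048 -3.915
vertex 0.156 4.196 -3.058
vertex -0.279 3.273 -4.312
endloop
endfacet
facet normal 0.491 -0.775 -0.398
outer loop
vertex 0.647 3.421 -3.456
vertex -0.31 2.172 -2.205
vertex -0.279 3.273 -4.312
endloop
endfacet
facet normal 0.476 0.621 -0.622
outer loop
vertex -0.279 3.273 -4.312
vertex 0.156 4.196 -3.058
vertex 0.647 3.421 -3.456
endloop
endfacet
facet normal 0.729 0.117 0.674
outer loop
vertex 0.647 3.421 -3.456
vertex -0.801 2.947 -1.808
vertex -0.31 2.172 -2.205
endloop
endfacet
facet normal 0.729 0.116 0.674
outer loop
vertex 0.156 4.196 -3.058
vertex -0.801 2.947 -1.808
vertex 0.647 3.421 -3.456
endloop
endfacet
facet normal -0.439 -0.139 0.888
outer loop
vertex -0.873 -1.563 -1.188
vertex -0.165 -2.366 -0.964
vertex 0.071 -1.335 -0.686
endloop
endfacet
facet normal -0.493 0.542 0.681
outer loop
vertex -0.873 -1.563 -1.188
vertex 0.071 -1.335 -0.686
vertex -0.3 -0.678 -1.478
endloop
endfacet
facet normal -0.830 0.555 0.052
outer loop
vertex -0.873 -1.563 -1.188
vertex -0.3 -0.678 -1.478
vertex -0.766 -1.303 -2.245
endloop
endfacet
facet normal -0.985 -0.119 -0.129
outer loop
vertex -0.873 -1.563 -1.188
vertex -0.766 -1.303 -2.245
vertex -0.682 -2.346 -1.927
endloop
endfacet
facet normal -0.742 -0.547 0.387
outer loop
vertex -0.873 -1.563 -1.188
vertex -0.682 -2.346 -1.927
vertex -0.165 -2.366 -0.964
endloop
endfacet
facet normal 0.167 0.796 0.582
outer loop
vertex -0.3 -0.678 -1.478
vertex 0.071 -1.335 -0.686
vertex 0.762 -0.934 -1.433
endloop
endfacet
facet normal 0.255 -0.306 0.917
outer loop
vertex 0.071 -1.335 -0.686
vertex -0.165 -2.366 -0.964
vertex 0.846 -1.977 -1.115
endloop
endfacet
facet normal -0.237 -0.965 0.107
outer loop
vertex -0.165 -2.366 -0.964
vertex -0.682 -2.346 -1.927
vertex 0.38 -2.602 -1.882
endloop
endfacet
facet normal -0.629 -0.273 -0.728
outer loop
vertex -0.682 -2.346 -1.927
vertex -0.766 -1.303 -2.245
vertex 0.009 -1.945 -2.674
endloop
endfacet
facet normal -0.379 0.817 -0.435
outer loop
vertex -0.766 -1.303 -2.245
vertex -0.3 -0.678 -1.478
vertex 0.245 -0.914 -2.396
endloop
endfacet
facet normal 0.985 0.119 0.129
outer loop
vertex 0.953 -1.717 -2.172
vertex 0.762 -0.934 -1.433
vertex 0.846 -1.977 -1.115
endloop
endfacet
facet normal 0.830 -0.555 -0.052
outer loop
vertex 0.953 -1.717 -2.172
vertex 0.846 -1.977 -1.115
vertex 0.38 -2.602 -1.882
endloop
endfacet
facet normal 0.493 -0.542 -0.681
outer loop
vertex 0.953 -1.717 -2.172
vertex 0.38 -2.602 -1.882
vertex 0.009 -1.945 -2.674
endloop
endfacet
facet normal 0.439 0.139 -0.888
outer loop
vertex 0.953 -1.717 -2.172
vertex 0.009 -1.945 -2.674
vertex 0.245 -0.914 -2.396
endloop
endfacet
facet normal 0.742 0.547 -0.387
outer loop
vertex 0.953 -1.717 -2.172
vertex 0.245 -0.914 -2.396
vertex 0.762 -0.934 -1.433
endloop
endfacet
facet normal 0.629 0.273 0.728
outer loop
vertex 0.846 -1.977 -1.115
vertex 0.762 -0.934 -1.433
vertex 0.071 -1.335 -0.686
endloop
endfacet
facet normal 0.379 -0.817 0.435
outer loop
vertex 0.38 -2.602 -1.882
vertex 0.846 -1.977 -1.115
vertex -0.165 -2.366 -0.964
endloop
endfacet
facet normal -0.167 -0.796 -0.582
outer loop
vertex 0.009 -1.945 -2.674
vertex 0.38 -2.602 -1.882
vertex -0.682 -2.346 -1.927
endloop
endfacet
facet normal -0.255 0.306 -0.917
outer loop
vertex 0.245 -0.914 -2.396
vertex 0.009 -1.945 -2.674
vertex -0.766 -1.303 -2.245
endloop
endfacet
facet normal 0.237 0.965 -0.107
outer loop
vertex 0.762 -0.934 -1.433
vertex 0.245 -0.914 -2.396
vertex -0.3 -0.678 -1.478
endloop
endfacet

endsolid


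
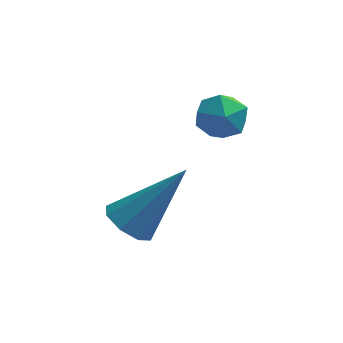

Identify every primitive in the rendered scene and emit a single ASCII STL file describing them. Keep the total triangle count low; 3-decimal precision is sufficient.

solid 
facet normal -0.611 -0.238 -0.755
outer loop
vertex 0.574 1.532 -3.74
vertex 0.08 1.779 -3.418
vertex 0.507 2.008 -3.836
endloop
endfacet
facet normal 0.924 0.054 -0.378
outer loop
vertex 0.574 1.532 -3.74
vertex 0.507 2.008 -3.836
vertex 1.26 2.241 -1.962
endloop
endfacet
facet normal -0.611 -0.239 -0.755
outer loop
vertex 0.507 2.008 -3.836
vertex 0.08 1.779 -3.418
vertex 0.189 2.35 -3.687
endloop
endfacet
facet normal 0.613 0.716 -0.335
outer loop
vertex 0.507 2.008 -3.836
vertex 0.189 2.35 -3.687
vertex 1.26 2.241 -1.962
endloop
endfacet
facet normal -0.612 -0.238 -0.754
outer loop
vertex 0.189 2.35 -3.687
vertex 0.08 1.779 -3.418
vertex -0.192 2.358 -3.38
endloop
endfacet
facet normal 0.048 0.998 0.033
outer loop
vertex 0.189 2.35 -3.687
vertex -0.192 2.358 -3.38
vertex 1.26 2.241 -1.962
endloop
endfacet
facet normal -0.612 -0.238 -0.754
outer loop
vertex -0.192 2.358 -3.38
vertex 0.08 1.779 -3.418
vertex -0.414 2.027 -3.095
endloop
endfacet
facet normal -0.441 0.737 0.512
outer loop
vertex -0.192 2.358 -3.38
vertex -0.414 2.027 -3.095
vertex 1.26 2.241 -1.962
endloop
endfacet
facet normal -0.612 -0.238 -0.754
outer loop
vertex -0.414 2.027 -3.095
vertex 0.08 1.779 -3.418
vertex -0.347 1.551 -2.999
endloop
endfacet
facet normal -0.566 0.086 0.820
outer loop
vertex -0.414 2.027 -3.095
vertex -0.347 1.551 -2.999
vertex 1.26 2.241 -1.962
endloop
endfacet
facet normal -0.613 -0.237 -0.754
outer loop
vertex -0.347 1.551 -2.999
vertex 0.08 1.779 -3.418
vertex -0.03 1.209 -3.149
endloop
endfacet
facet normal -0.254 -0.576 0.777
outer loop
vertex -0.347 1.551 -2.999
vertex -0.03 1.209 -3.149
vertex 1.26 2.241 -1.962
endloop
endfacet
facet normal -0.610 -0.239 -0.755
outer loop
vertex -0.03 1.209 -3.149
vertex 0.08 1.779 -3.418
vertex 0.352 1.201 -3.455
endloop
endfacet
facet normal 0.310 -0.858 0.409
outer loop
vertex -0.03 1.209 -3.149
vertex 0.352 1.201 -3.455
vertex 1.26 2.241 -1.962
endloop
endfacet
facet normal -0.611 -0.239 -0.754
outer loop
vertex 0.352 1.201 -3.455
vertex 0.08 1.779 -3.418
vertex 0.574 1.532 -3.74
endloop
endfacet
facet normal 0.799 -0.597 -0.070
outer loop
vertex 0.352 1.201 -3.455
vertex 0.574 1.532 -3.74
vertex 1.26 2.241 -1.962
endloop
endfacet
facet normal -0.658 0.156 0.737
outer loop
vertex 1.474 3.599 -0.743
vertex 1.42 2.945 -0.653
vertex 1.877 3.289 -0.318
endloop
endfacet
facet normal -0.195 0.695 0.692
outer loop
vertex 1.474 3.599 -0.743
vertex 1.877 3.289 -0.318
vertex 2.117 3.756 -0.72
endloop
endfacet
facet normal -0.238 0.971 0.036
outer loop
vertex 1.474 3.599 -0.743
vertex 2.117 3.756 -0.72
vertex 1.81 3.702 -1.304
endloop
endfacet
facet normal -0.730 0.600 -0.327
outer loop
vertex 1.474 3.599 -0.743
vertex 1.81 3.702 -1.304
vertex 1.379 3.2 -1.263
endloop
endfacet
facet normal -0.990 0.096 0.107
outer loop
vertex 1.474 3.599 -0.743
vertex 1.379 3.2 -1.263
vertex 1.42 2.945 -0.653
endloop
endfacet
facet normal 0.463 0.430 0.775
outer loop
vertex 2.117 3.756 -0.72
vertex 1.877 3.289 -0.318
vertex 2.461 3.2 -0.617
endloop
endfacet
facet normal -0.287 -0.445 0.848
outer loop
vertex 1.877 3.289 -0.318
vertex 1.42 2.945 -0.653
vertex 2.03 2.698 -0.576
endloop
endfacet
facet normal -0.823 -0.541 -0.171
outer loop
vertex 1.42 2.945 -0.653
vertex 1.379 3.2 -1.263
vertex 1.723 2.644 -1.16
endloop
endfacet
facet normal -0.404 0.276 -0.872
outer loop
vertex 1.379 3.2 -1.263
vertex 1.81 3.702 -1.304
vertex 1.963 3.111 -1.562
endloop
endfacet
facet normal 0.390 0.875 -0.286
outer loop
vertex 1.81 3.702 -1.304
vertex 2.117 3.756 -0.72
vertex 2.42 3.455 -1.227
endloop
endfacet
facet normal 0.730 -0.600 0.327
outer loop
vertex 2.366 2.801 -1.137
vertex 2.461 3.2 -0.617
vertex 2.03 2.698 -0.576
endloop
endfacet
facet normal 0.238 -0.971 -0.036
outer loop
vertex 2.366 2.801 -1.137
vertex 2.03 2.698 -0.576
vertex 1.723 2.644 -1.16
endloop
endfacet
facet normal 0.195 -0.695 -0.692
outer loop
vertex 2.366 2.801 -1.137
vertex 1.723 2.644 -1.16
vertex 1.963 3.111 -1.562
endloop
endfacet
facet normal 0.658 -0.156 -0.737
outer loop
vertex 2.366 2.801 -1.137
vertex 1.963 3.111 -1.562
vertex 2.42 3.455 -1.227
endloop
endfacet
facet normal 0.990 -0.096 -0.107
outer loop
vertex 2.366 2.801 -1.137
vertex 2.42 3.455 -1.227
vertex 2.461 3.2 -0.617
endloop
endfacet
facet normal 0.404 -0.276 0.872
outer loop
vertex 2.03 2.698 -0.576
vertex 2.461 3.2 -0.617
vertex 1.877 3.289 -0.318
endloop
endfacet
facet normal -0.390 -0.875 0.286
outer loop
vertex 1.723 2.644 -1.16
vertex 2.03 2.698 -0.576
vertex 1.42 2.945 -0.653
endloop
endfacet
facet normal -0.463 -0.430 -0.775
outer loop
vertex 1.963 3.111 -1.562
vertex 1.723 2.644 -1.16
vertex 1.379 3.2 -1.263
endloop
endfacet
facet normal 0.287 0.445 -0.848
outer loop
vertex 2.42 3.455 -1.227
vertex 1.963 3.111 -1.562
vertex 1.81 3.702 -1.304
endloop
endfacet
facet normal 0.823 0.541 0.171
outer loop
vertex 2.461 3.2 -0.617
vertex 2.42 3.455 -1.227
vertex 2.117 3.756 -0.72
endloop
endfacet

endsolid


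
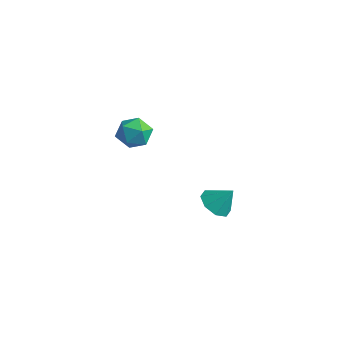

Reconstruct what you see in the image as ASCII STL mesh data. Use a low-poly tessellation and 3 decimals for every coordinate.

solid 
facet normal 0.113 0.971 -0.209
outer loop
vertex 1.561 -1.717 2.887
vertex 0.992 -1.487 3.648
vertex 1.958 -1.573 3.769
endloop
endfacet
facet normal 0.689 0.599 -0.408
outer loop
vertex 1.561 -1.717 2.887
vertex 1.958 -1.573 3.769
vertex 2.268 -2.312 3.208
endloop
endfacet
facet normal 0.479 0.098 -0.872
outer loop
vertex 1.561 -1.717 2.887
vertex 2.268 -2.312 3.208
vertex 1.493 -2.682 2.741
endloop
endfacet
facet normal -0.227 0.161 -0.960
outer loop
vertex 1.561 -1.717 2.887
vertex 1.493 -2.682 2.741
vertex 0.704 -2.172 3.013
endloop
endfacet
facet normal -0.453 0.701 -0.551
outer loop
vertex 1.561 -1.717 2.887
vertex 0.704 -2.172 3.013
vertex 0.992 -1.487 3.648
endloop
endfacet
facet normal 0.948 0.270 0.169
outer loop
vertex 2.268 -2.312 3.208
vertex 1.958 -1.573 3.769
vertex 2.136 -2.448 4.167
endloop
endfacet
facet normal 0.016 0.872 0.490
outer loop
vertex 1.958 -1.573 3.769
vertex 0.992 -1.487 3.648
vertex 1.347 -1.938 4.439
endloop
endfacet
facet normal -0.898 0.435 -0.062
outer loop
vertex 0.992 -1.487 3.648
vertex 0.704 -2.172 3.013
vertex 0.572 -2.308 3.972
endloop
endfacet
facet normal -0.533 -0.438 -0.724
outer loop
vertex 0.704 -2.172 3.013
vertex 1.493 -2.682 2.741
vertex 0.882 -3.047 3.411
endloop
endfacet
facet normal 0.608 -0.541 -0.581
outer loop
vertex 1.493 -2.682 2.741
vertex 2.268 -2.312 3.208
vertex 1.848 -3.133 3.532
endloop
endfacet
facet normal 0.227 -0.161 0.960
outer loop
vertex 1.279 -2.903 4.293
vertex 2.136 -2.448 4.167
vertex 1.347 -1.938 4.439
endloop
endfacet
facet normal -0.479 -0.098 0.872
outer loop
vertex 1.279 -2.903 4.293
vertex 1.347 -1.938 4.439
vertex 0.572 -2.308 3.972
endloop
endfacet
facet normal -0.689 -0.599 0.408
outer loop
vertex 1.279 -2.903 4.293
vertex 0.572 -2.308 3.972
vertex 0.882 -3.047 3.411
endloop
endfacet
facet normal -0.113 -0.971 0.209
outer loop
vertex 1.279 -2.903 4.293
vertex 0.882 -3.047 3.411
vertex 1.848 -3.133 3.532
endloop
endfacet
facet normal 0.453 -0.701 0.551
outer loop
vertex 1.279 -2.903 4.293
vertex 1.848 -3.133 3.532
vertex 2.136 -2.448 4.167
endloop
endfacet
facet normal 0.533 0.438 0.724
outer loop
vertex 1.347 -1.938 4.439
vertex 2.136 -2.448 4.167
vertex 1.958 -1.573 3.769
endloop
endfacet
facet normal -0.608 0.541 0.581
outer loop
vertex 0.572 -2.308 3.972
vertex 1.347 -1.938 4.439
vertex 0.992 -1.487 3.648
endloop
endfacet
facet normal -0.948 -0.270 -0.169
outer loop
vertex 0.882 -3.047 3.411
vertex 0.572 -2.308 3.972
vertex 0.704 -2.172 3.013
endloop
endfacet
facet normal -0.016 -0.872 -0.490
outer loop
vertex 1.848 -3.133 3.532
vertex 0.882 -3.047 3.411
vertex 1.493 -2.682 2.741
endloop
endfacet
facet normal 0.898 -0.435 0.062
outer loop
vertex 2.136 -2.448 4.167
vertex 1.848 -3.133 3.532
vertex 2.268 -2.312 3.208
endloop
endfacet
facet normal -0.485 -0.389 -0.783
outer loop
vertex 3.558 1.075 -3.205
vertex 2.87 1.738 -3.108
vertex 3.697 1.683 -3.593
endloop
endfacet
facet normal 0.981 -0.134 0.142
outer loop
vertex 3.558 1.075 -3.205
vertex 3.697 1.683 -3.593
vertex 3.55 2.282 -2.012
endloop
endfacet
facet normal -0.485 -0.389 -0.783
outer loop
vertex 3.697 1.683 -3.593
vertex 2.87 1.738 -3.108
vertex 3.352 2.323 -3.697
endloop
endfacet
facet normal 0.883 0.461 -0.093
outer loop
vertex 3.697 1.683 -3.593
vertex 3.352 2.323 -3.697
vertex 3.55 2.282 -2.012
endloop
endfacet
facet normal -0.485 -0.389 -0.783
outer loop
vertex 3.352 2.323 -3.697
vertex 2.87 1.738 -3.108
vertex 2.724 2.62 -3.456
endloop
endfacet
facet normal 0.419 0.908 -0.027
outer loop
vertex 3.352 2.323 -3.697
vertex 2.724 2.62 -3.456
vertex 3.55 2.282 -2.012
endloop
endfacet
facet normal -0.486 -0.389 -0.783
outer loop
vertex 2.724 2.62 -3.456
vertex 2.87 1.738 -3.108
vertex 2.183 2.4 -3.011
endloop
endfacet
facet normal -0.137 0.944 0.300
outer loop
vertex 2.724 2.62 -3.456
vertex 2.183 2.4 -3.011
vertex 3.55 2.282 -2.012
endloop
endfacet
facet normal -0.485 -0.389 -0.783
outer loop
vertex 2.183 2.4 -3.011
vertex 2.87 1.738 -3.108
vertex 2.044 1.792 -2.623
endloop
endfacet
facet normal -0.461 0.550 0.696
outer loop
vertex 2.183 2.4 -3.011
vertex 2.044 1.792 -2.623
vertex 3.55 2.282 -2.012
endloop
endfacet
facet normal -0.485 -0.389 -0.783
outer loop
vertex 2.044 1.792 -2.623
vertex 2.87 1.738 -3.108
vertex 2.389 1.152 -2.519
endloop
endfacet
facet normal -0.363 -0.045 0.931
outer loop
vertex 2.044 1.792 -2.623
vertex 2.389 1.152 -2.519
vertex 3.55 2.282 -2.012
endloop
endfacet
facet normal -0.485 -0.389 -0.783
outer loop
vertex 2.389 1.152 -2.519
vertex 2.87 1.738 -3.108
vertex 3.016 0.855 -2.76
endloop
endfacet
facet normal 0.100 -0.491 0.865
outer loop
vertex 2.389 1.152 -2.519
vertex 3.016 0.855 -2.76
vertex 3.55 2.282 -2.012
endloop
endfacet
facet normal -0.485 -0.389 -0.783
outer loop
vertex 3.016 0.855 -2.76
vertex 2.87 1.738 -3.108
vertex 3.558 1.075 -3.205
endloop
endfacet
facet normal 0.657 -0.528 0.539
outer loop
vertex 3.016 0.855 -2.76
vertex 3.558 1.075 -3.205
vertex 3.55 2.282 -2.012
endloop
endfacet

endsolid


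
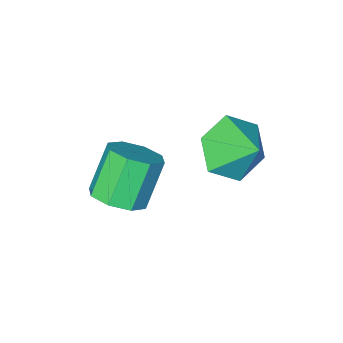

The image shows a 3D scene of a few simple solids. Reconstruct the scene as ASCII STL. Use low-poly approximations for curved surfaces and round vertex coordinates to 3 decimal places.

solid 
facet normal 0.507 0.211 -0.836
outer loop
vertex 2.341 -2.929 -2.442
vertex 1.825 -3.37 -2.866
vertex 1.866 -2.601 -2.647
endloop
endfacet
facet normal 0.377 0.818 0.435
outer loop
vertex 2.341 -2.929 -2.442
vertex 1.866 -2.601 -2.647
vertex 1.571 -3.25 -1.171
endloop
endfacet
facet normal 0.377 0.818 0.435
outer loop
vertex 1.571 -3.25 -1.171
vertex 1.866 -2.601 -2.647
vertex 1.096 -2.922 -1.376
endloop
endfacet
facet normal -0.506 -0.210 0.836
outer loop
vertex 1.571 -3.25 -1.171
vertex 1.096 -2.922 -1.376
vertex 1.055 -3.69 -1.594
endloop
endfacet
facet normal 0.506 0.211 -0.836
outer loop
vertex 1.866 -2.601 -2.647
vertex 1.825 -3.37 -2.866
vertex 1.367 -2.724 -2.98
endloop
endfacet
facet normal -0.283 0.957 0.070
outer loop
vertex 1.866 -2.601 -2.647
vertex 1.367 -2.724 -2.98
vertex 1.096 -2.922 -1.376
endloop
endfacet
facet normal -0.283 0.957 0.070
outer loop
vertex 1.096 -2.922 -1.376
vertex 1.367 -2.724 -2.98
vertex 0.597 -3.045 -1.709
endloop
endfacet
facet normal -0.506 -0.210 0.836
outer loop
vertex 1.096 -2.922 -1.376
vertex 0.597 -3.045 -1.709
vertex 1.055 -3.69 -1.594
endloop
endfacet
facet normal 0.506 0.211 -0.836
outer loop
vertex 1.367 -2.724 -2.98
vertex 1.825 -3.37 -2.866
vertex 1.136 -3.225 -3.246
endloop
endfacet
facet normal -0.776 0.535 -0.335
outer loop
vertex 1.367 -2.724 -2.98
vertex 1.136 -3.225 -3.246
vertex 0.597 -3.045 -1.709
endloop
endfacet
facet normal -0.776 0.535 -0.335
outer loop
vertex 0.597 -3.045 -1.709
vertex 1.136 -3.225 -3.246
vertex 0.367 -3.545 -1.975
endloop
endfacet
facet normal -0.507 -0.211 0.836
outer loop
vertex 0.597 -3.045 -1.709
vertex 0.367 -3.545 -1.975
vertex 1.055 -3.69 -1.594
endloop
endfacet
facet normal 0.506 0.211 -0.836
outer loop
vertex 1.136 -3.225 -3.246
vertex 1.825 -3.37 -2.866
vertex 1.309 -3.81 -3.289
endloop
endfacet
facet normal -0.815 -0.201 -0.544
outer loop
vertex 1.136 -3.225 -3.246
vertex 1.309 -3.81 -3.289
vertex 0.367 -3.545 -1.975
endloop
endfacet
facet normal -0.815 -0.199 -0.544
outer loop
vertex 0.367 -3.545 -1.975
vertex 1.309 -3.81 -3.289
vertex 0.539 -4.131 -2.018
endloop
endfacet
facet normal -0.507 -0.210 0.836
outer loop
vertex 0.367 -3.545 -1.975
vertex 0.539 -4.131 -2.018
vertex 1.055 -3.69 -1.594
endloop
endfacet
facet normal 0.506 0.210 -0.836
outer loop
vertex 1.309 -3.81 -3.289
vertex 1.825 -3.37 -2.866
vertex 1.784 -4.138 -3.084
endloop
endfacet
facet normal -0.377 -0.818 -0.435
outer loop
vertex 1.309 -3.81 -3.289
vertex 1.784 -4.138 -3.084
vertex 0.539 -4.131 -2.018
endloop
endfacet
facet normal -0.377 -0.818 -0.435
outer loop
vertex 0.539 -4.131 -2.018
vertex 1.784 -4.138 -3.084
vertex 1.014 -4.459 -1.813
endloop
endfacet
facet normal -0.507 -0.211 0.836
outer loop
vertex 0.539 -4.131 -2.018
vertex 1.014 -4.459 -1.813
vertex 1.055 -3.69 -1.594
endloop
endfacet
facet normal 0.506 0.210 -0.836
outer loop
vertex 1.784 -4.138 -3.084
vertex 1.825 -3.37 -2.866
vertex 2.283 -4.015 -2.751
endloop
endfacet
facet normal 0.283 -0.957 -0.070
outer loop
vertex 1.784 -4.138 -3.084
vertex 2.283 -4.015 -2.751
vertex 1.014 -4.459 -1.813
endloop
endfacet
facet normal 0.283 -0.957 -0.070
outer loop
vertex 1.014 -4.459 -1.813
vertex 2.283 -4.015 -2.751
vertex 1.513 -4.336 -1.48
endloop
endfacet
facet normal -0.506 -0.211 0.836
outer loop
vertex 1.014 -4.459 -1.813
vertex 1.513 -4.336 -1.48
vertex 1.055 -3.69 -1.594
endloop
endfacet
facet normal 0.507 0.211 -0.836
outer loop
vertex 2.283 -4.015 -2.751
vertex 1.825 -3.37 -2.866
vertex 2.513 -3.515 -2.485
endloop
endfacet
facet normal 0.776 -0.535 0.335
outer loop
vertex 2.283 -4.015 -2.751
vertex 2.513 -3.515 -2.485
vertex 1.513 -4.336 -1.48
endloop
endfacet
facet normal 0.776 -0.535 0.335
outer loop
vertex 1.513 -4.336 -1.48
vertex 2.513 -3.515 -2.485
vertex 1.744 -3.835 -1.214
endloop
endfacet
facet normal -0.506 -0.211 0.836
outer loop
vertex 1.513 -4.336 -1.48
vertex 1.744 -3.835 -1.214
vertex 1.055 -3.69 -1.594
endloop
endfacet
facet normal 0.507 0.210 -0.836
outer loop
vertex 2.513 -3.515 -2.485
vertex 1.825 -3.37 -2.866
vertex 2.341 -2.929 -2.442
endloop
endfacet
facet normal 0.815 0.199 0.544
outer loop
vertex 2.513 -3.515 -2.485
vertex 2.341 -2.929 -2.442
vertex 1.744 -3.835 -1.214
endloop
endfacet
facet normal 0.815 0.201 0.544
outer loop
vertex 1.744 -3.835 -1.214
vertex 2.341 -2.929 -2.442
vertex 1.571 -3.25 -1.171
endloop
endfacet
facet normal -0.506 -0.211 0.836
outer loop
vertex 1.744 -3.835 -1.214
vertex 1.571 -3.25 -1.171
vertex 1.055 -3.69 -1.594
endloop
endfacet
facet normal 0.099 -0.805 -0.584
outer loop
vertex 0.503 -1.508 0.659
vertex -0.241 -1.205 0.115
vertex 0.663 -0.933 -0.106
endloop
endfacet
facet normal 0.742 0.452 0.495
outer loop
vertex 0.503 -1.508 0.659
vertex 0.663 -0.933 -0.106
vertex -0.359 -0.255 0.805
endloop
endfacet
facet normal 0.100 -0.806 -0.584
outer loop
vertex 0.663 -0.933 -0.106
vertex -0.241 -1.205 0.115
vertex -0.081 -0.631 -0.65
endloop
endfacet
facet normal 0.458 0.878 -0.139
outer loop
vertex 0.663 -0.933 -0.106
vertex -0.081 -0.631 -0.65
vertex -0.359 -0.255 0.805
endloop
endfacet
facet normal 0.099 -0.806 -0.584
outer loop
vertex -0.081 -0.631 -0.65
vertex -0.241 -1.205 0.115
vertex -0.986 -0.903 -0.428
endloop
endfacet
facet normal -0.341 0.892 -0.296
outer loop
vertex -0.081 -0.631 -0.65
vertex -0.986 -0.903 -0.428
vertex -0.359 -0.255 0.805
endloop
endfacet
facet normal 0.099 -0.806 -0.584
outer loop
vertex -0.986 -0.903 -0.428
vertex -0.241 -1.205 0.115
vertex -1.146 -1.477 0.337
endloop
endfacet
facet normal -0.857 0.482 0.182
outer loop
vertex -0.986 -0.903 -0.428
vertex -1.146 -1.477 0.337
vertex -0.359 -0.255 0.805
endloop
endfacet
facet normal 0.099 -0.805 -0.585
outer loop
vertex -1.146 -1.477 0.337
vertex -0.241 -1.205 0.115
vertex -0.402 -1.78 0.88
endloop
endfacet
facet normal -0.574 0.056 0.817
outer loop
vertex -1.146 -1.477 0.337
vertex -0.402 -1.78 0.88
vertex -0.359 -0.255 0.805
endloop
endfacet
facet normal 0.099 -0.805 -0.584
outer loop
vertex -0.402 -1.78 0.88
vertex -0.241 -1.205 0.115
vertex 0.503 -1.508 0.659
endloop
endfacet
facet normal 0.225 0.042 0.973
outer loop
vertex -0.402 -1.78 0.88
vertex 0.503 -1.508 0.659
vertex -0.359 -0.255 0.805
endloop
endfacet

endsolid


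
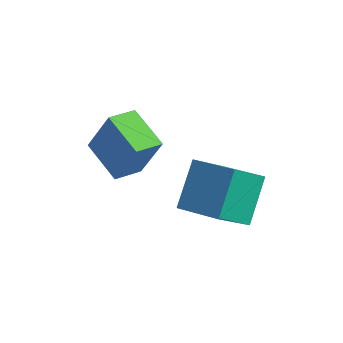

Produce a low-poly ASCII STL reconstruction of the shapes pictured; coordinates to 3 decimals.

solid 
facet normal -0.877 0.353 0.327
outer loop
vertex -0.849 -0.309 0.204
vertex -0.543 0.693 -0.057
vertex -1.537 -0.521 -1.413
endloop
endfacet
facet normal -0.283 -0.928 0.242
outer loop
vertex -0.117 -1.093 -1.943
vertex -0.849 -0.309 0.204
vertex -1.537 -0.521 -1.413
endloop
endfacet
facet normal -0.877 0.353 0.327
outer loop
vertex -1.537 -0.521 -1.413
vertex -0.543 0.693 -0.057
vertex -1.231 0.481 -1.674
endloop
endfacet
facet normal -0.389 -0.119 -0.914
outer loop
vertex -1.231 0.481 -1.674
vertex -0.117 -1.093 -1.943
vertex -1.537 -0.521 -1.413
endloop
endfacet
facet normal 0.389 0.119 0.914
outer loop
vertex -0.849 -0.309 0.204
vertex 0.877 0.121 -0.587
vertex -0.543 0.693 -0.057
endloop
endfacet
facet normal -0.283 -0.928 0.242
outer loop
vertex 0.571 -0.881 -0.326
vertex -0.849 -0.309 0.204
vertex -0.117 -1.093 -1.943
endloop
endfacet
facet normal 0.389 0.119 0.914
outer loop
vertex 0.571 -0.881 -0.326
vertex 0.877 0.121 -0.587
vertex -0.849 -0.309 0.204
endloop
endfacet
facet normal 0.283 0.928 -0.242
outer loop
vertex -0.543 0.693 -0.057
vertex 0.877 0.121 -0.587
vertex -1.231 0.481 -1.674
endloop
endfacet
facet normal -0.389 -0.119 -0.914
outer loop
vertex 0.189 -0.091 -2.204
vertex -0.117 -1.093 -1.943
vertex -1.231 0.481 -1.674
endloop
endfacet
facet normal 0.283 0.928 -0.242
outer loop
vertex -1.231 0.481 -1.674
vertex 0.877 0.121 -0.587
vertex 0.189 -0.091 -2.204
endloop
endfacet
facet normal 0.877 -0.353 -0.327
outer loop
vertex 0.189 -0.091 -2.204
vertex 0.571 -0.881 -0.326
vertex -0.117 -1.093 -1.943
endloop
endfacet
facet normal 0.877 -0.353 -0.327
outer loop
vertex 0.877 0.121 -0.587
vertex 0.571 -0.881 -0.326
vertex 0.189 -0.091 -2.204
endloop
endfacet
facet normal -0.960 0.078 -0.270
outer loop
vertex 1.72 -0.377 -3.042
vertex 1.466 0.944 -1.757
vertex 2.142 0.827 -4.196
endloop
endfacet
facet normal 0.136 -0.710 -0.691
outer loop
vertex 3.754 0.696 -3.743
vertex 1.72 -0.377 -3.042
vertex 2.142 0.827 -4.196
endloop
endfacet
facet normal -0.960 0.078 -0.270
outer loop
vertex 2.142 0.827 -4.196
vertex 1.466 0.944 -1.757
vertex 1.888 2.148 -2.911
endloop
endfacet
facet normal 0.245 0.700 -0.671
outer loop
vertex 1.888 2.148 -2.911
vertex 3.754 0.696 -3.743
vertex 2.142 0.827 -4.196
endloop
endfacet
facet normal -0.245 -0.700 0.671
outer loop
vertex 1.72 -0.377 -3.042
vertex 3.078 0.813 -1.304
vertex 1.466 0.944 -1.757
endloop
endfacet
facet normal 0.136 -0.710 -0.691
outer loop
vertex 3.332 -0.508 -2.589
vertex 1.72 -0.377 -3.042
vertex 3.754 0.696 -3.743
endloop
endfacet
facet normal -0.245 -0.700 0.671
outer loop
vertex 3.332 -0.508 -2.589
vertex 3.078 0.813 -1.304
vertex 1.72 -0.377 -3.042
endloop
endfacet
facet normal -0.136 0.710 0.691
outer loop
vertex 1.466 0.944 -1.757
vertex 3.078 0.813 -1.304
vertex 1.888 2.148 -2.911
endloop
endfacet
facet normal 0.245 0.700 -0.671
outer loop
vertex 3.5 2.017 -2.458
vertex 3.754 0.696 -3.743
vertex 1.888 2.148 -2.911
endloop
endfacet
facet normal -0.136 0.710 0.691
outer loop
vertex 1.888 2.148 -2.911
vertex 3.078 0.813 -1.304
vertex 3.5 2.017 -2.458
endloop
endfacet
facet normal 0.960 -0.078 0.270
outer loop
vertex 3.5 2.017 -2.458
vertex 3.332 -0.508 -2.589
vertex 3.754 0.696 -3.743
endloop
endfacet
facet normal 0.960 -0.078 0.270
outer loop
vertex 3.078 0.813 -1.304
vertex 3.332 -0.508 -2.589
vertex 3.5 2.017 -2.458
endloop
endfacet

endsolid


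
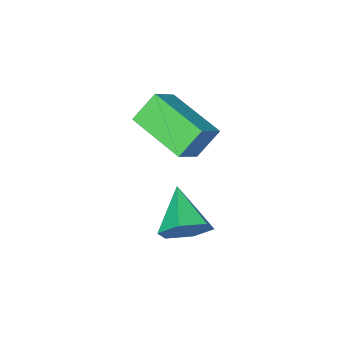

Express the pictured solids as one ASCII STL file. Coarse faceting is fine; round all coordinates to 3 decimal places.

solid 
facet normal 0.416 0.769 -0.486
outer loop
vertex -0.71 2.123 0.934
vertex -1.173 1.912 0.204
vertex -1.516 2.475 0.801
endloop
endfacet
facet normal -0.104 0.134 0.985
outer loop
vertex -0.71 2.123 0.934
vertex -1.516 2.475 0.801
vertex -1.867 0.628 1.016
endloop
endfacet
facet normal 0.415 0.769 -0.486
outer loop
vertex -1.516 2.475 0.801
vertex -1.173 1.912 0.204
vertex -1.98 2.264 0.071
endloop
endfacet
facet normal -0.851 0.217 0.478
outer loop
vertex -1.516 2.475 0.801
vertex -1.98 2.264 0.071
vertex -1.867 0.628 1.016
endloop
endfacet
facet normal 0.415 0.769 -0.486
outer loop
vertex -1.98 2.264 0.071
vertex -1.173 1.912 0.204
vertex -1.636 1.701 -0.526
endloop
endfacet
facet normal -0.922 -0.240 -0.305
outer loop
vertex -1.98 2.264 0.071
vertex -1.636 1.701 -0.526
vertex -1.867 0.628 1.016
endloop
endfacet
facet normal 0.415 0.769 -0.486
outer loop
vertex -1.636 1.701 -0.526
vertex -1.173 1.912 0.204
vertex -0.829 1.349 -0.393
endloop
endfacet
facet normal -0.244 -0.778 -0.578
outer loop
vertex -1.636 1.701 -0.526
vertex -0.829 1.349 -0.393
vertex -1.867 0.628 1.016
endloop
endfacet
facet normal 0.415 0.769 -0.486
outer loop
vertex -0.829 1.349 -0.393
vertex -1.173 1.912 0.204
vertex -0.366 1.56 0.337
endloop
endfacet
facet normal 0.503 -0.861 -0.070
outer loop
vertex -0.829 1.349 -0.393
vertex -0.366 1.56 0.337
vertex -1.867 0.628 1.016
endloop
endfacet
facet normal 0.415 0.769 -0.486
outer loop
vertex -0.366 1.56 0.337
vertex -1.173 1.912 0.204
vertex -0.71 2.123 0.934
endloop
endfacet
facet normal 0.574 -0.405 0.712
outer loop
vertex -0.366 1.56 0.337
vertex -0.71 2.123 0.934
vertex -1.867 0.628 1.016
endloop
endfacet
facet normal -0.641 0.127 0.757
outer loop
vertex -3.304 -2.236 2.713
vertex -3.495 -0.166 2.205
vertex -4.28 -2.517 1.934
endloop
endfacet
facet normal 0.089 -0.967 0.237
outer loop
vertex -3.485 -2.674 0.995
vertex -3.304 -2.236 2.713
vertex -4.28 -2.517 1.934
endloop
endfacet
facet normal -0.641 0.127 0.757
outer loop
vertex -4.28 -2.517 1.934
vertex -3.495 -0.166 2.205
vertex -4.471 -0.447 1.426
endloop
endfacet
facet normal -0.762 -0.220 -0.609
outer loop
vertex -4.471 -0.447 1.426
vertex -3.485 -2.674 0.995
vertex -4.28 -2.517 1.934
endloop
endfacet
facet normal 0.762 0.220 0.609
outer loop
vertex -3.304 -2.236 2.713
vertex -2.7 -0.323 1.266
vertex -3.495 -0.166 2.205
endloop
endfacet
facet normal 0.089 -0.967 0.237
outer loop
vertex -2.509 -2.393 1.774
vertex -3.304 -2.236 2.713
vertex -3.485 -2.674 0.995
endloop
endfacet
facet normal 0.762 0.220 0.609
outer loop
vertex -2.509 -2.393 1.774
vertex -2.7 -0.323 1.266
vertex -3.304 -2.236 2.713
endloop
endfacet
facet normal -0.089 0.967 -0.237
outer loop
vertex -3.495 -0.166 2.205
vertex -2.7 -0.323 1.266
vertex -4.471 -0.447 1.426
endloop
endfacet
facet normal -0.762 -0.220 -0.609
outer loop
vertex -3.676 -0.604 0.487
vertex -3.485 -2.674 0.995
vertex -4.471 -0.447 1.426
endloop
endfacet
facet normal -0.089 0.967 -0.237
outer loop
vertex -4.471 -0.447 1.426
vertex -2.7 -0.323 1.266
vertex -3.676 -0.604 0.487
endloop
endfacet
facet normal 0.641 -0.127 -0.757
outer loop
vertex -3.676 -0.604 0.487
vertex -2.509 -2.393 1.774
vertex -3.485 -2.674 0.995
endloop
endfacet
facet normal 0.641 -0.127 -0.757
outer loop
vertex -2.7 -0.323 1.266
vertex -2.509 -2.393 1.774
vertex -3.676 -0.604 0.487
endloop
endfacet

endsolid


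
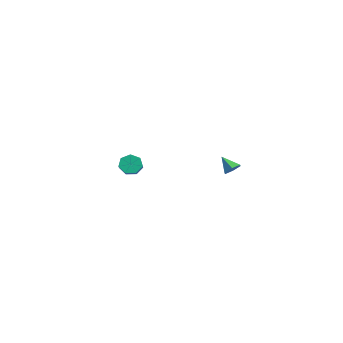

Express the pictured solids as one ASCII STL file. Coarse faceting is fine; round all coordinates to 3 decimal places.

solid 
facet normal 0.676 0.300 -0.673
outer loop
vertex 4.765 1.784 -0.418
vertex 4.335 2.022 -0.744
vertex 4.604 2.345 -0.33
endloop
endfacet
facet normal 0.330 -0.053 0.942
outer loop
vertex 4.765 1.784 -0.418
vertex 4.604 2.345 -0.33
vertex 3.605 1.698 -0.016
endloop
endfacet
facet normal 0.676 0.300 -0.673
outer loop
vertex 4.604 2.345 -0.33
vertex 4.335 2.022 -0.744
vertex 4.174 2.582 -0.656
endloop
endfacet
facet normal -0.194 0.654 0.731
outer loop
vertex 4.604 2.345 -0.33
vertex 4.174 2.582 -0.656
vertex 3.605 1.698 -0.016
endloop
endfacet
facet normal 0.675 0.300 -0.674
outer loop
vertex 4.174 2.582 -0.656
vertex 4.335 2.022 -0.744
vertex 3.904 2.259 -1.07
endloop
endfacet
facet normal -0.812 0.579 0.078
outer loop
vertex 4.174 2.582 -0.656
vertex 3.904 2.259 -1.07
vertex 3.605 1.698 -0.016
endloop
endfacet
facet normal 0.675 0.299 -0.674
outer loop
vertex 3.904 2.259 -1.07
vertex 4.335 2.022 -0.744
vertex 4.066 1.698 -1.157
endloop
endfacet
facet normal -0.907 -0.205 -0.367
outer loop
vertex 3.904 2.259 -1.07
vertex 4.066 1.698 -1.157
vertex 3.605 1.698 -0.016
endloop
endfacet
facet normal 0.676 0.298 -0.674
outer loop
vertex 4.066 1.698 -1.157
vertex 4.335 2.022 -0.744
vertex 4.496 1.461 -0.831
endloop
endfacet
facet normal -0.384 -0.910 -0.155
outer loop
vertex 4.066 1.698 -1.157
vertex 4.496 1.461 -0.831
vertex 3.605 1.698 -0.016
endloop
endfacet
facet normal 0.676 0.298 -0.674
outer loop
vertex 4.496 1.461 -0.831
vertex 4.335 2.022 -0.744
vertex 4.765 1.784 -0.418
endloop
endfacet
facet normal 0.235 -0.834 0.499
outer loop
vertex 4.496 1.461 -0.831
vertex 4.765 1.784 -0.418
vertex 3.605 1.698 -0.016
endloop
endfacet
facet normal -0.779 0.352 -0.518
outer loop
vertex -3.91 -0.26 -4.348
vertex -4.353 -0.422 -3.792
vertex -3.989 0.198 -3.918
endloop
endfacet
facet normal 0.614 0.594 -0.520
outer loop
vertex -3.91 -0.26 -4.348
vertex -3.989 0.198 -3.918
vertex -3.123 -0.616 -3.825
endloop
endfacet
facet normal 0.614 0.594 -0.519
outer loop
vertex -3.123 -0.616 -3.825
vertex -3.989 0.198 -3.918
vertex -3.202 -0.158 -3.394
endloop
endfacet
facet normal 0.779 -0.353 0.518
outer loop
vertex -3.123 -0.616 -3.825
vertex -3.202 -0.158 -3.394
vertex -3.567 -0.778 -3.268
endloop
endfacet
facet normal -0.779 0.352 -0.519
outer loop
vertex -3.989 0.198 -3.918
vertex -4.353 -0.422 -3.792
vertex -4.343 0.189 -3.393
endloop
endfacet
facet normal 0.285 0.936 0.208
outer loop
vertex -3.989 0.198 -3.918
vertex -4.343 0.189 -3.393
vertex -3.202 -0.158 -3.394
endloop
endfacet
facet normal 0.285 0.936 0.208
outer loop
vertex -3.202 -0.158 -3.394
vertex -4.343 0.189 -3.393
vertex -3.556 -0.167 -2.869
endloop
endfacet
facet normal 0.779 -0.353 0.519
outer loop
vertex -3.202 -0.158 -3.394
vertex -3.556 -0.167 -2.869
vertex -3.567 -0.778 -3.268
endloop
endfacet
facet normal -0.779 0.352 -0.519
outer loop
vertex -4.343 0.189 -3.393
vertex -4.353 -0.422 -3.792
vertex -4.705 -0.28 -3.168
endloop
endfacet
facet normal -0.259 0.573 0.778
outer loop
vertex -4.343 0.189 -3.393
vertex -4.705 -0.28 -3.168
vertex -3.556 -0.167 -2.869
endloop
endfacet
facet normal -0.259 0.573 0.778
outer loop
vertex -3.556 -0.167 -2.869
vertex -4.705 -0.28 -3.168
vertex -3.918 -0.636 -2.644
endloop
endfacet
facet normal 0.779 -0.353 0.518
outer loop
vertex -3.556 -0.167 -2.869
vertex -3.918 -0.636 -2.644
vertex -3.567 -0.778 -3.268
endloop
endfacet
facet normal -0.779 0.352 -0.519
outer loop
vertex -4.705 -0.28 -3.168
vertex -4.353 -0.422 -3.792
vertex -4.802 -0.856 -3.413
endloop
endfacet
facet normal -0.608 -0.222 0.762
outer loop
vertex -4.705 -0.28 -3.168
vertex -4.802 -0.856 -3.413
vertex -3.918 -0.636 -2.644
endloop
endfacet
facet normal -0.608 -0.222 0.762
outer loop
vertex -3.918 -0.636 -2.644
vertex -4.802 -0.856 -3.413
vertex -4.015 -1.212 -2.889
endloop
endfacet
facet normal 0.779 -0.352 0.518
outer loop
vertex -3.918 -0.636 -2.644
vertex -4.015 -1.212 -2.889
vertex -3.567 -0.778 -3.268
endloop
endfacet
facet normal -0.779 0.352 -0.519
outer loop
vertex -4.802 -0.856 -3.413
vertex -4.353 -0.422 -3.792
vertex -4.561 -1.105 -3.943
endloop
endfacet
facet normal -0.499 -0.849 0.172
outer loop
vertex -4.802 -0.856 -3.413
vertex -4.561 -1.105 -3.943
vertex -4.015 -1.212 -2.889
endloop
endfacet
facet normal -0.499 -0.849 0.172
outer loop
vertex -4.015 -1.212 -2.889
vertex -4.561 -1.105 -3.943
vertex -3.775 -1.461 -3.42
endloop
endfacet
facet normal 0.780 -0.353 0.518
outer loop
vertex -4.015 -1.212 -2.889
vertex -3.775 -1.461 -3.42
vertex -3.567 -0.778 -3.268
endloop
endfacet
facet normal -0.779 0.352 -0.518
outer loop
vertex -4.561 -1.105 -3.943
vertex -4.353 -0.422 -3.792
vertex -4.164 -0.84 -4.36
endloop
endfacet
facet normal -0.015 -0.837 -0.547
outer loop
vertex -4.561 -1.105 -3.943
vertex -4.164 -0.84 -4.36
vertex -3.775 -1.461 -3.42
endloop
endfacet
facet normal -0.014 -0.837 -0.547
outer loop
vertex -3.775 -1.461 -3.42
vertex -4.164 -0.84 -4.36
vertex -3.377 -1.196 -3.836
endloop
endfacet
facet normal 0.778 -0.353 0.520
outer loop
vertex -3.775 -1.461 -3.42
vertex -3.377 -1.196 -3.836
vertex -3.567 -0.778 -3.268
endloop
endfacet
facet normal -0.779 0.352 -0.518
outer loop
vertex -4.164 -0.84 -4.36
vertex -4.353 -0.422 -3.792
vertex -3.91 -0.26 -4.348
endloop
endfacet
facet normal 0.482 -0.193 -0.855
outer loop
vertex -4.164 -0.84 -4.36
vertex -3.91 -0.26 -4.348
vertex -3.377 -1.196 -3.836
endloop
endfacet
facet normal 0.480 -0.194 -0.855
outer loop
vertex -3.377 -1.196 -3.836
vertex -3.91 -0.26 -4.348
vertex -3.123 -0.616 -3.825
endloop
endfacet
facet normal 0.779 -0.351 0.519
outer loop
vertex -3.377 -1.196 -3.836
vertex -3.123 -0.616 -3.825
vertex -3.567 -0.778 -3.268
endloop
endfacet

endsolid


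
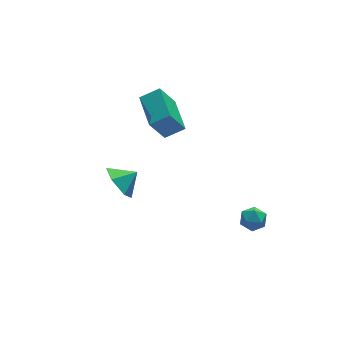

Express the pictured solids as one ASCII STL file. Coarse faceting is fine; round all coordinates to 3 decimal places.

solid 
facet normal -0.865 0.171 -0.472
outer loop
vertex 0.483 1.789 1.032
vertex 0.734 3.815 1.305
vertex 1.36 1.892 -0.537
endloop
endfacet
facet normal -0.122 -0.984 -0.133
outer loop
vertex 2.406 1.685 0.035
vertex 0.483 1.789 1.032
vertex 1.36 1.892 -0.537
endloop
endfacet
facet normal -0.865 0.171 -0.472
outer loop
vertex 1.36 1.892 -0.537
vertex 0.734 3.815 1.305
vertex 1.611 3.918 -0.263
endloop
endfacet
facet normal 0.488 0.057 -0.871
outer loop
vertex 1.611 3.918 -0.263
vertex 2.406 1.685 0.035
vertex 1.36 1.892 -0.537
endloop
endfacet
facet normal -0.488 -0.057 0.871
outer loop
vertex 0.483 1.789 1.032
vertex 1.78 3.608 1.877
vertex 0.734 3.815 1.305
endloop
endfacet
facet normal -0.122 -0.984 -0.133
outer loop
vertex 1.529 1.582 1.603
vertex 0.483 1.789 1.032
vertex 2.406 1.685 0.035
endloop
endfacet
facet normal -0.487 -0.058 0.871
outer loop
vertex 1.529 1.582 1.603
vertex 1.78 3.608 1.877
vertex 0.483 1.789 1.032
endloop
endfacet
facet normal 0.122 0.984 0.133
outer loop
vertex 0.734 3.815 1.305
vertex 1.78 3.608 1.877
vertex 1.611 3.918 -0.263
endloop
endfacet
facet normal 0.487 0.057 -0.872
outer loop
vertex 2.657 3.711 0.308
vertex 2.406 1.685 0.035
vertex 1.611 3.918 -0.263
endloop
endfacet
facet normal 0.122 0.984 0.133
outer loop
vertex 1.611 3.918 -0.263
vertex 1.78 3.608 1.877
vertex 2.657 3.711 0.308
endloop
endfacet
facet normal 0.865 -0.171 0.472
outer loop
vertex 2.657 3.711 0.308
vertex 1.529 1.582 1.603
vertex 2.406 1.685 0.035
endloop
endfacet
facet normal 0.865 -0.171 0.472
outer loop
vertex 1.78 3.608 1.877
vertex 1.529 1.582 1.603
vertex 2.657 3.711 0.308
endloop
endfacet
facet normal -0.716 0.689 -0.118
outer loop
vertex 3.655 -3.181 -2.994
vertex 3.127 -3.723 -2.955
vertex 3.359 -3.374 -2.324
endloop
endfacet
facet normal -0.147 0.966 0.213
outer loop
vertex 3.655 -3.181 -2.994
vertex 3.359 -3.374 -2.324
vertex 4.103 -3.247 -2.387
endloop
endfacet
facet normal 0.419 0.883 -0.213
outer loop
vertex 3.655 -3.181 -2.994
vertex 4.103 -3.247 -2.387
vertex 4.331 -3.517 -3.056
endloop
endfacet
facet normal 0.201 0.553 -0.808
outer loop
vertex 3.655 -3.181 -2.994
vertex 4.331 -3.517 -3.056
vertex 3.728 -3.811 -3.407
endloop
endfacet
facet normal -0.500 0.433 -0.750
outer loop
vertex 3.655 -3.181 -2.994
vertex 3.728 -3.811 -3.407
vertex 3.127 -3.723 -2.955
endloop
endfacet
facet normal -0.032 0.588 0.808
outer loop
vertex 4.103 -3.247 -2.387
vertex 3.359 -3.374 -2.324
vertex 3.852 -3.829 -1.973
endloop
endfacet
facet normal -0.952 0.140 0.273
outer loop
vertex 3.359 -3.374 -2.324
vertex 3.127 -3.723 -2.955
vertex 3.249 -4.123 -2.324
endloop
endfacet
facet normal -0.603 -0.273 -0.749
outer loop
vertex 3.127 -3.723 -2.955
vertex 3.728 -3.811 -3.407
vertex 3.477 -4.393 -2.993
endloop
endfacet
facet normal 0.530 -0.078 -0.845
outer loop
vertex 3.728 -3.811 -3.407
vertex 4.331 -3.517 -3.056
vertex 4.221 -4.266 -3.056
endloop
endfacet
facet normal 0.883 0.455 0.117
outer loop
vertex 4.331 -3.517 -3.056
vertex 4.103 -3.247 -2.387
vertex 4.453 -3.917 -2.425
endloop
endfacet
facet normal -0.201 -0.553 0.808
outer loop
vertex 3.925 -4.459 -2.386
vertex 3.852 -3.829 -1.973
vertex 3.249 -4.123 -2.324
endloop
endfacet
facet normal -0.419 -0.883 0.213
outer loop
vertex 3.925 -4.459 -2.386
vertex 3.249 -4.123 -2.324
vertex 3.477 -4.393 -2.993
endloop
endfacet
facet normal 0.147 -0.966 -0.213
outer loop
vertex 3.925 -4.459 -2.386
vertex 3.477 -4.393 -2.993
vertex 4.221 -4.266 -3.056
endloop
endfacet
facet normal 0.716 -0.689 0.118
outer loop
vertex 3.925 -4.459 -2.386
vertex 4.221 -4.266 -3.056
vertex 4.453 -3.917 -2.425
endloop
endfacet
facet normal 0.500 -0.433 0.750
outer loop
vertex 3.925 -4.459 -2.386
vertex 4.453 -3.917 -2.425
vertex 3.852 -3.829 -1.973
endloop
endfacet
facet normal -0.530 0.078 0.845
outer loop
vertex 3.249 -4.123 -2.324
vertex 3.852 -3.829 -1.973
vertex 3.359 -3.374 -2.324
endloop
endfacet
facet normal -0.883 -0.455 -0.117
outer loop
vertex 3.477 -4.393 -2.993
vertex 3.249 -4.123 -2.324
vertex 3.127 -3.723 -2.955
endloop
endfacet
facet normal 0.032 -0.588 -0.808
outer loop
vertex 4.221 -4.266 -3.056
vertex 3.477 -4.393 -2.993
vertex 3.728 -3.811 -3.407
endloop
endfacet
facet normal 0.952 -0.140 -0.273
outer loop
vertex 4.453 -3.917 -2.425
vertex 4.221 -4.266 -3.056
vertex 4.331 -3.517 -3.056
endloop
endfacet
facet normal 0.603 0.273 0.749
outer loop
vertex 3.852 -3.829 -1.973
vertex 4.453 -3.917 -2.425
vertex 4.103 -3.247 -2.387
endloop
endfacet
facet normal -0.870 0.019 -0.492
outer loop
vertex -1.219 0.709 -2.488
vertex -1.731 0.341 -1.598
vertex -1.617 1.413 -1.757
endloop
endfacet
facet normal 0.812 0.573 -0.109
outer loop
vertex -1.219 0.709 -2.488
vertex -1.617 1.413 -1.757
vertex -0.749 0.319 -1.042
endloop
endfacet
facet normal -0.870 0.019 -0.493
outer loop
vertex -1.617 1.413 -1.757
vertex -1.731 0.341 -1.598
vertex -2.129 1.046 -0.868
endloop
endfacet
facet normal 0.443 0.710 0.548
outer loop
vertex -1.617 1.413 -1.757
vertex -2.129 1.046 -0.868
vertex -0.749 0.319 -1.042
endloop
endfacet
facet normal -0.870 0.020 -0.493
outer loop
vertex -2.129 1.046 -0.868
vertex -1.731 0.341 -1.598
vertex -2.244 -0.027 -0.709
endloop
endfacet
facet normal 0.188 0.124 0.974
outer loop
vertex -2.129 1.046 -0.868
vertex -2.244 -0.027 -0.709
vertex -0.749 0.319 -1.042
endloop
endfacet
facet normal -0.870 0.021 -0.493
outer loop
vertex -2.244 -0.027 -0.709
vertex -1.731 0.341 -1.598
vertex -1.846 -0.731 -1.44
endloop
endfacet
facet normal 0.304 -0.598 0.742
outer loop
vertex -2.244 -0.027 -0.709
vertex -1.846 -0.731 -1.44
vertex -0.749 0.319 -1.042
endloop
endfacet
facet normal -0.870 0.021 -0.493
outer loop
vertex -1.846 -0.731 -1.44
vertex -1.731 0.341 -1.598
vertex -1.334 -0.363 -2.329
endloop
endfacet
facet normal 0.673 -0.735 0.083
outer loop
vertex -1.846 -0.731 -1.44
vertex -1.334 -0.363 -2.329
vertex -0.749 0.319 -1.042
endloop
endfacet
facet normal -0.870 0.020 -0.492
outer loop
vertex -1.334 -0.363 -2.329
vertex -1.731 0.341 -1.598
vertex -1.219 0.709 -2.488
endloop
endfacet
facet normal 0.928 -0.150 -0.342
outer loop
vertex -1.334 -0.363 -2.329
vertex -1.219 0.709 -2.488
vertex -0.749 0.319 -1.042
endloop
endfacet

endsolid
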